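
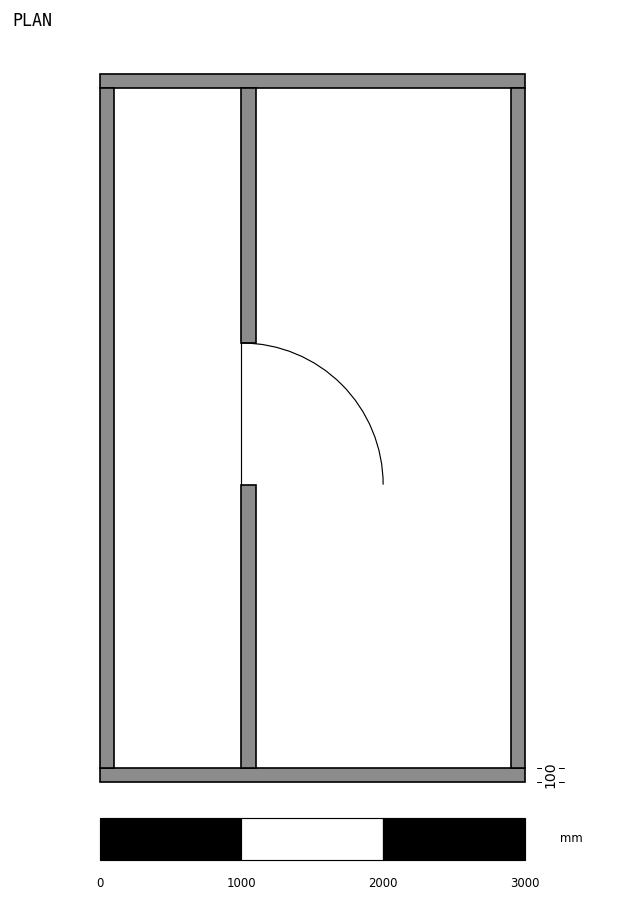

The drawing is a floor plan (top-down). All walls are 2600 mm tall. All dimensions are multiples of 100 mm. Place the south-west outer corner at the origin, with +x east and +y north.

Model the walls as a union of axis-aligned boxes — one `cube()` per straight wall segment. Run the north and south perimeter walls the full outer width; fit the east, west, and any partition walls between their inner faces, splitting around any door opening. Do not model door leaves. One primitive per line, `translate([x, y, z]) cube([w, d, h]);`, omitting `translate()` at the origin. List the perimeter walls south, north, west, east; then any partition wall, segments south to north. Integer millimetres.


cube([3000, 100, 2600]);
translate([0, 4900, 0]) cube([3000, 100, 2600]);
translate([0, 100, 0]) cube([100, 4800, 2600]);
translate([2900, 100, 0]) cube([100, 4800, 2600]);
translate([1000, 100, 0]) cube([100, 2000, 2600]);
translate([1000, 3100, 0]) cube([100, 1800, 2600]);


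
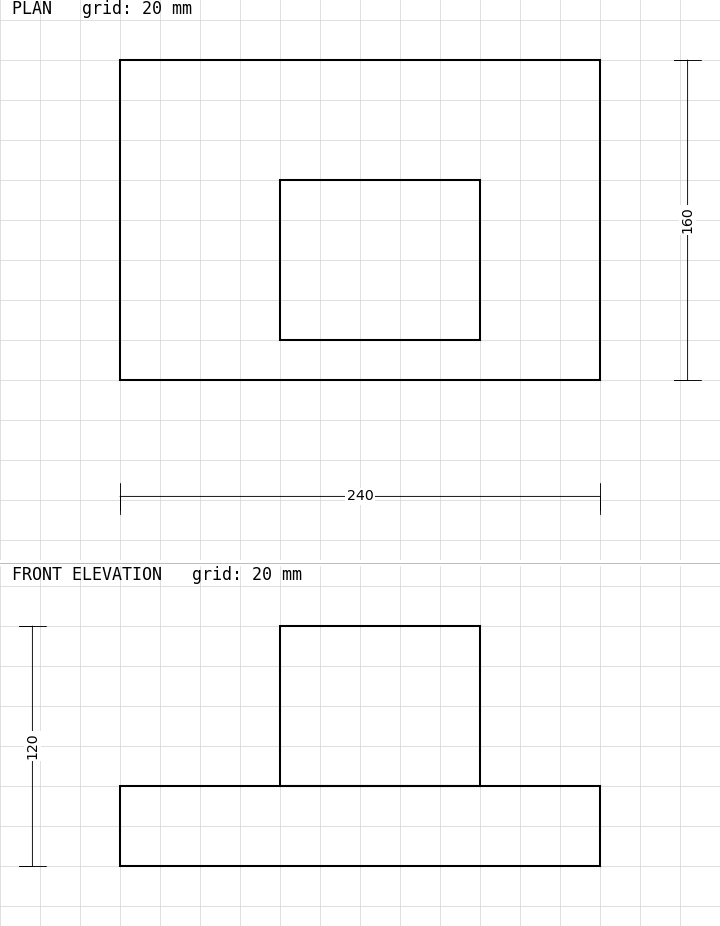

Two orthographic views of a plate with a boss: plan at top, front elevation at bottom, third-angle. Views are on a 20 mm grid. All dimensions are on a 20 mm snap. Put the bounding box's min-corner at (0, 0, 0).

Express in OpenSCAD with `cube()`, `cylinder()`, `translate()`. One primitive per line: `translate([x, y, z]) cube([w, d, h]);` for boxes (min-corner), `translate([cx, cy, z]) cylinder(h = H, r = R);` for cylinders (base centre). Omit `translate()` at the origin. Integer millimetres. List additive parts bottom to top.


cube([240, 160, 40]);
translate([80, 20, 40]) cube([100, 80, 80]);


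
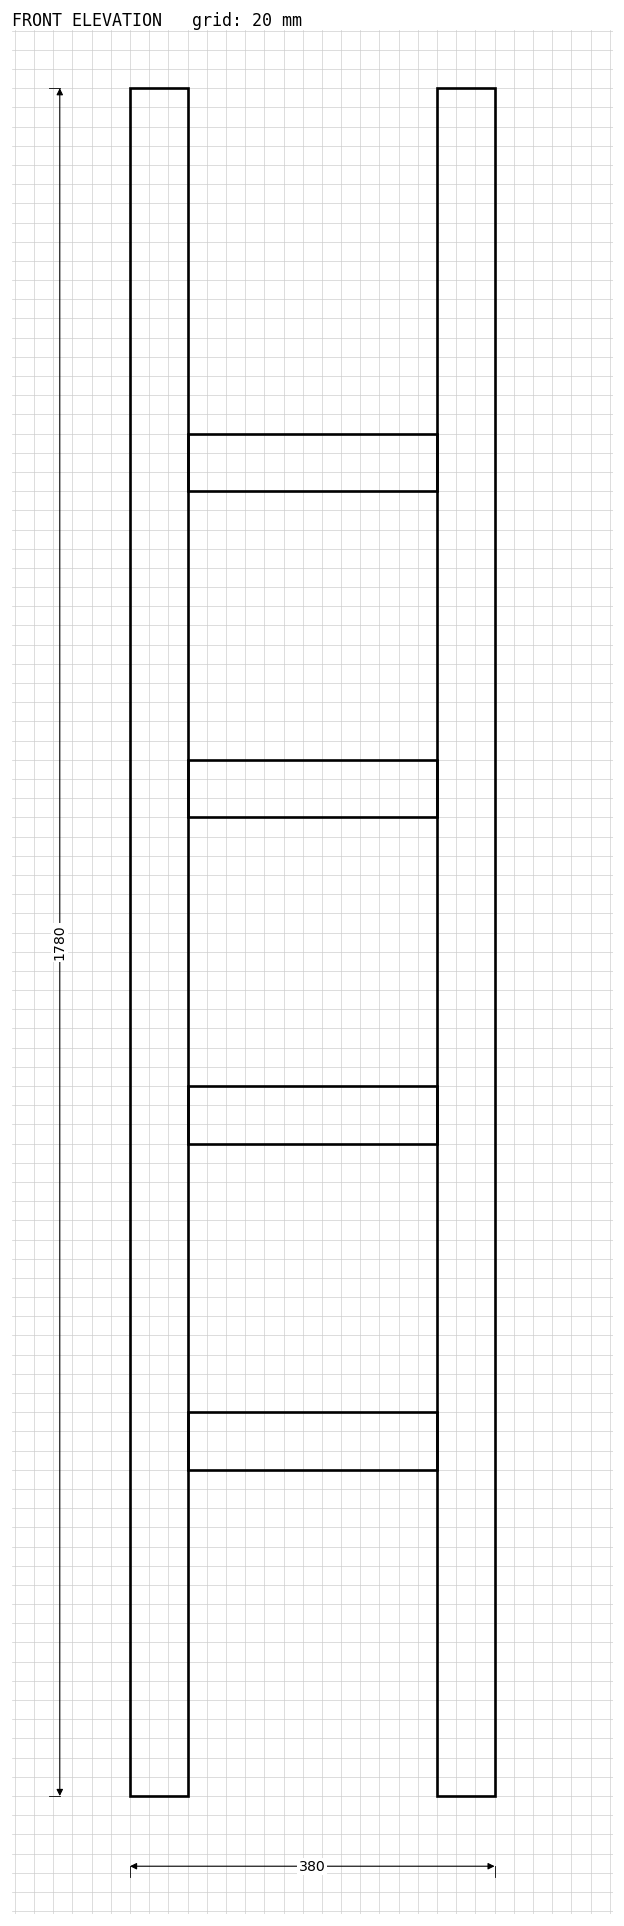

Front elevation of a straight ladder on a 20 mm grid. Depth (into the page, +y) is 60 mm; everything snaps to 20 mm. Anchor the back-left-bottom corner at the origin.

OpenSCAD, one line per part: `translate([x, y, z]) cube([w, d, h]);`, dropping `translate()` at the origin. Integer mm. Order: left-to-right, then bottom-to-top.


cube([60, 60, 1780]);
translate([60, 0, 340]) cube([260, 60, 60]);
translate([60, 0, 680]) cube([260, 60, 60]);
translate([60, 0, 1020]) cube([260, 60, 60]);
translate([60, 0, 1360]) cube([260, 60, 60]);
translate([320, 0, 0]) cube([60, 60, 1780]);


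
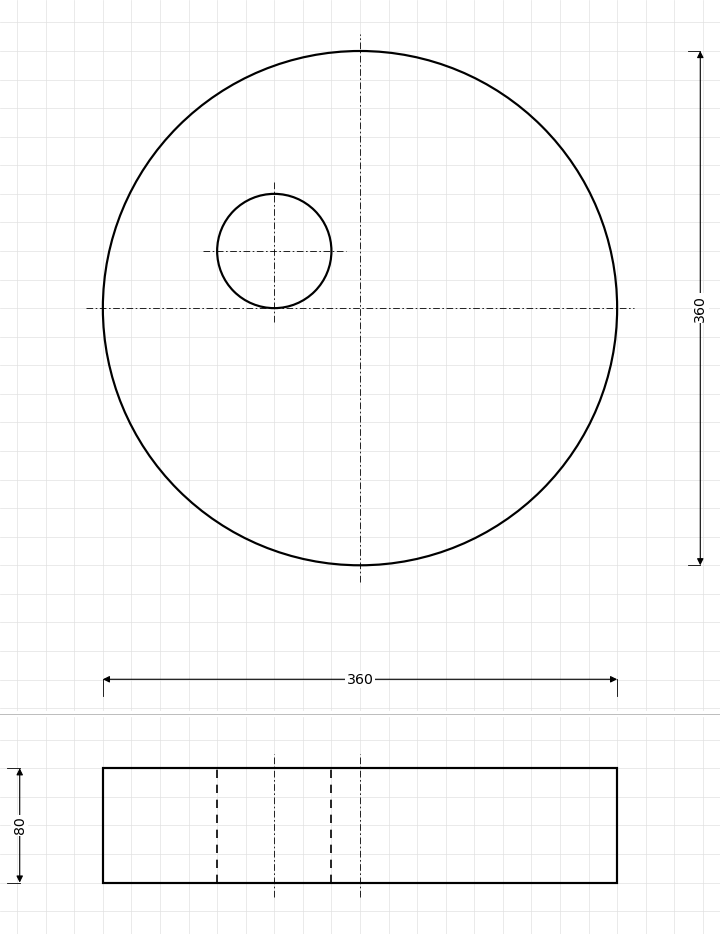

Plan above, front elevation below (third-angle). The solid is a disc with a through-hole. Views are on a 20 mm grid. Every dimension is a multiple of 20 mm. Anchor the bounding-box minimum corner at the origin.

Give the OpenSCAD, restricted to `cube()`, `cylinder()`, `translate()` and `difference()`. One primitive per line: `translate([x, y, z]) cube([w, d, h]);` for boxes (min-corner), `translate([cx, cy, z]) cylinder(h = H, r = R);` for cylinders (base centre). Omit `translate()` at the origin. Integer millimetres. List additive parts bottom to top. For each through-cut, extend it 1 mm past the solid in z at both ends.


difference() {
  translate([180, 180, 0]) cylinder(h = 80, r = 180);
  translate([120, 220, -1]) cylinder(h = 82, r = 40);
}


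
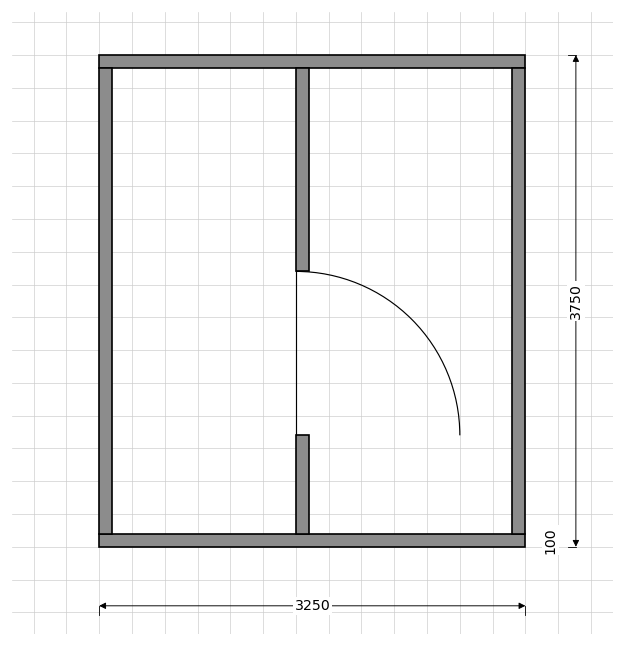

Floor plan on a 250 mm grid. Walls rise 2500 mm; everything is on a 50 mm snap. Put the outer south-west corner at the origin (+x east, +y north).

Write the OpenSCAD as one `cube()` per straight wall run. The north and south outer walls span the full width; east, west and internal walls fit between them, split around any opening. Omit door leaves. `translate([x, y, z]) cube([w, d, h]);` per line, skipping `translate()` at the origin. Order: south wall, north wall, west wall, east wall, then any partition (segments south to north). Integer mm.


cube([3250, 100, 2500]);
translate([0, 3650, 0]) cube([3250, 100, 2500]);
translate([0, 100, 0]) cube([100, 3550, 2500]);
translate([3150, 100, 0]) cube([100, 3550, 2500]);
translate([1500, 100, 0]) cube([100, 750, 2500]);
translate([1500, 2100, 0]) cube([100, 1550, 2500]);


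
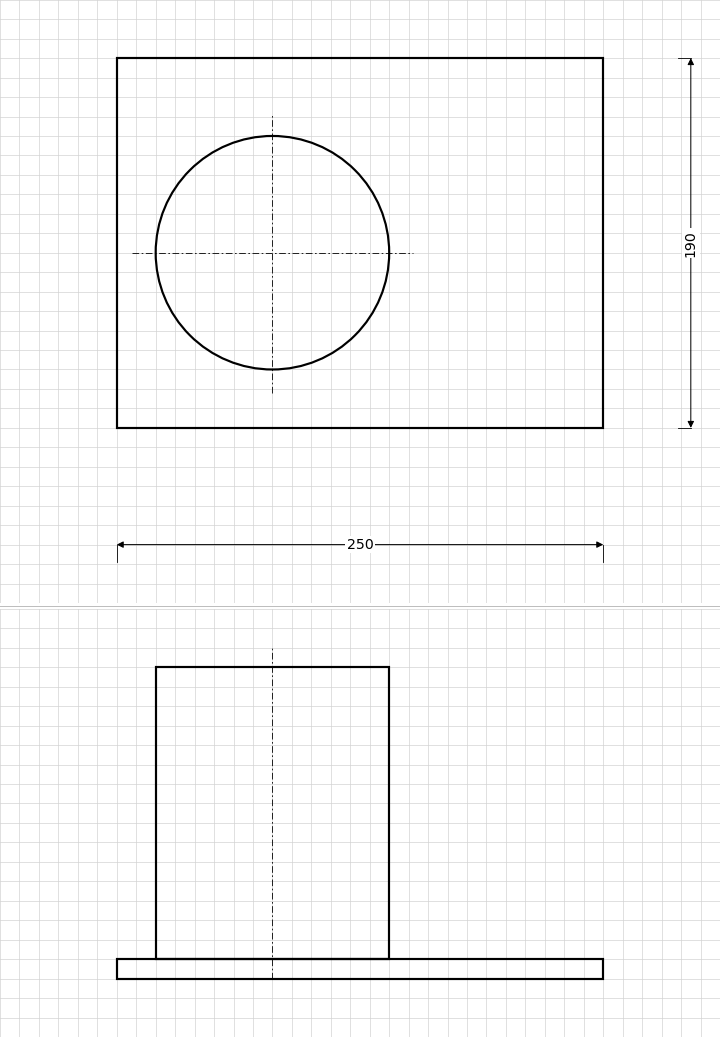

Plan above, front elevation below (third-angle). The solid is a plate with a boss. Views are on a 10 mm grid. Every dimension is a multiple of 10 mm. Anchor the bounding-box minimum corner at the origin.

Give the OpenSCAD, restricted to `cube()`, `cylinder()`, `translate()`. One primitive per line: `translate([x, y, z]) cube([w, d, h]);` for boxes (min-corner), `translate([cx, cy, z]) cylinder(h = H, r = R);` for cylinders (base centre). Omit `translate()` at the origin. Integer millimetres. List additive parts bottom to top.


cube([250, 190, 10]);
translate([80, 90, 10]) cylinder(h = 150, r = 60);


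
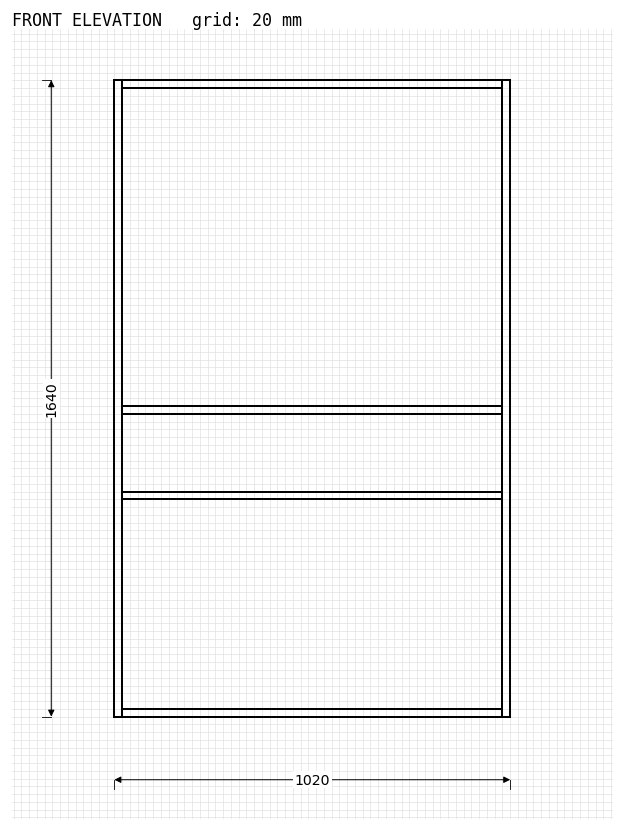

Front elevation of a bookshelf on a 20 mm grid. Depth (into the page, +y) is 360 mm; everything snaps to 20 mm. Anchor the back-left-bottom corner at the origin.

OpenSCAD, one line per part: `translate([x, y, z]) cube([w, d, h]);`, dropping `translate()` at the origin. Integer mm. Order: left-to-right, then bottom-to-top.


cube([20, 360, 1640]);
translate([20, 0, 0]) cube([980, 360, 20]);
translate([20, 0, 560]) cube([980, 360, 20]);
translate([20, 0, 780]) cube([980, 360, 20]);
translate([20, 0, 1620]) cube([980, 360, 20]);
translate([1000, 0, 0]) cube([20, 360, 1640]);


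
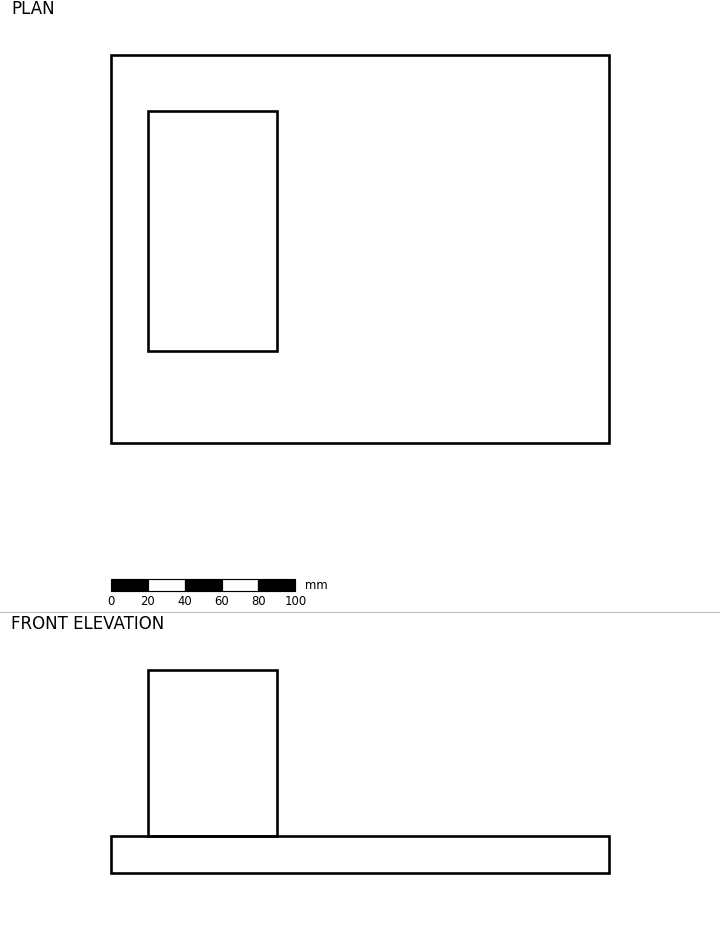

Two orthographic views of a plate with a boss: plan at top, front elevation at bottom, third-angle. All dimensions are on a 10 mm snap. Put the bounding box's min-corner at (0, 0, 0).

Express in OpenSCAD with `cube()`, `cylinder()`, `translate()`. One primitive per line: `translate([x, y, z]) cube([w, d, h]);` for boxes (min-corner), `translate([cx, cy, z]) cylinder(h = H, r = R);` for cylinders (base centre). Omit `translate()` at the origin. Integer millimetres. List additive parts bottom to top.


cube([270, 210, 20]);
translate([20, 50, 20]) cube([70, 130, 90]);


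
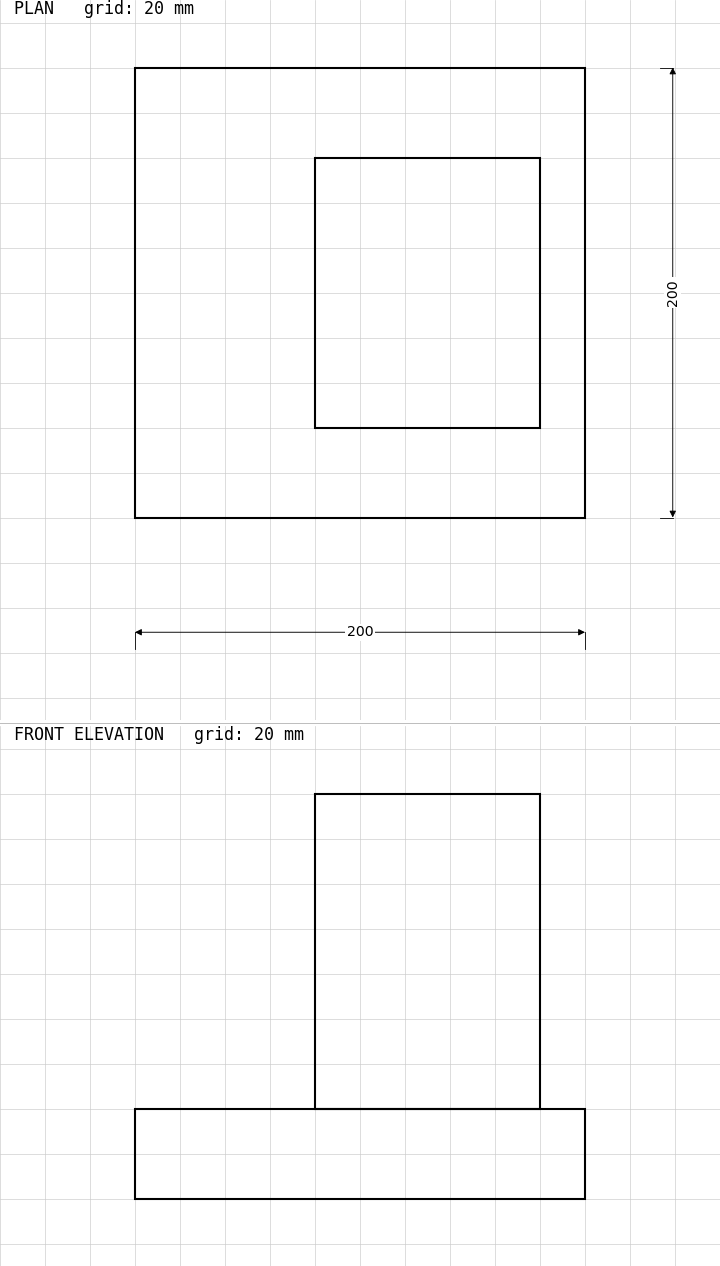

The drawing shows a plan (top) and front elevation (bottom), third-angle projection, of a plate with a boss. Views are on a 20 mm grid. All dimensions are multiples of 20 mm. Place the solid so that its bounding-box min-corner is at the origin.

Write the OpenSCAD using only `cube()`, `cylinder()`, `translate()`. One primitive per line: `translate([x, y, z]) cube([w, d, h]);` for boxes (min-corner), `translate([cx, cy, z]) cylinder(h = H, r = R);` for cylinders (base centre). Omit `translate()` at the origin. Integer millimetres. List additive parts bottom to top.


cube([200, 200, 40]);
translate([80, 40, 40]) cube([100, 120, 140]);


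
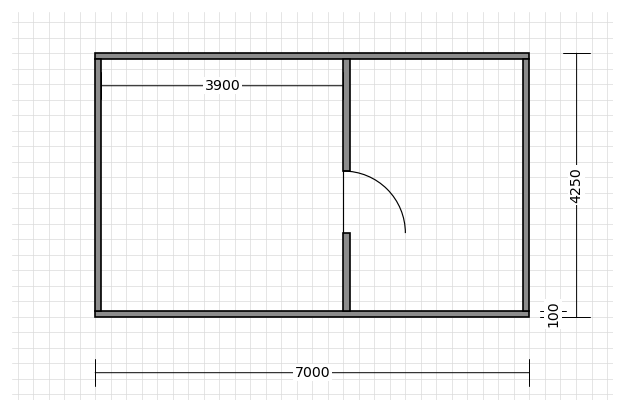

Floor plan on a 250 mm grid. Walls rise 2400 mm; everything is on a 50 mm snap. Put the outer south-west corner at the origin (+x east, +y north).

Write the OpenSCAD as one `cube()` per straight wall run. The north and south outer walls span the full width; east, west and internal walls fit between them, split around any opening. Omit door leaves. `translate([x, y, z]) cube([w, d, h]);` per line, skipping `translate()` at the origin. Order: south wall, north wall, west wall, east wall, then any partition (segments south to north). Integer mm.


cube([7000, 100, 2400]);
translate([0, 4150, 0]) cube([7000, 100, 2400]);
translate([0, 100, 0]) cube([100, 4050, 2400]);
translate([6900, 100, 0]) cube([100, 4050, 2400]);
translate([4000, 100, 0]) cube([100, 1250, 2400]);
translate([4000, 2350, 0]) cube([100, 1800, 2400]);


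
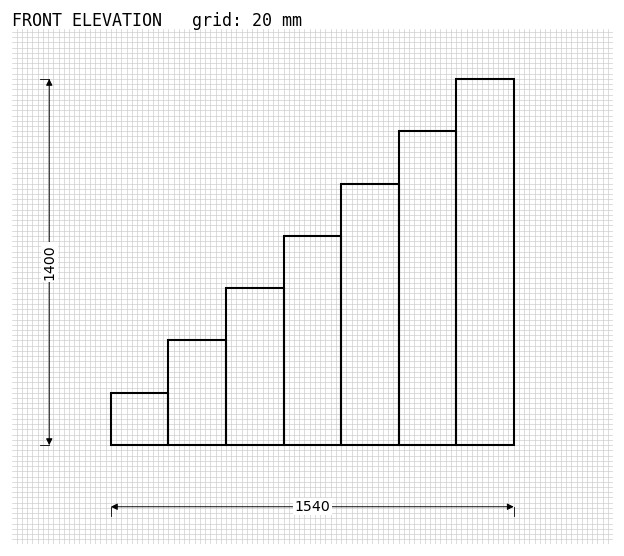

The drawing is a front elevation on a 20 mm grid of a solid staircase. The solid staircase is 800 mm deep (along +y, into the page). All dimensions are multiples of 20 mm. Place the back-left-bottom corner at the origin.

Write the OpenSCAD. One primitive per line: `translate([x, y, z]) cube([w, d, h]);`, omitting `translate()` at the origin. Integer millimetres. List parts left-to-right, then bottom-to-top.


cube([220, 800, 200]);
translate([220, 0, 0]) cube([220, 800, 400]);
translate([440, 0, 0]) cube([220, 800, 600]);
translate([660, 0, 0]) cube([220, 800, 800]);
translate([880, 0, 0]) cube([220, 800, 1000]);
translate([1100, 0, 0]) cube([220, 800, 1200]);
translate([1320, 0, 0]) cube([220, 800, 1400]);


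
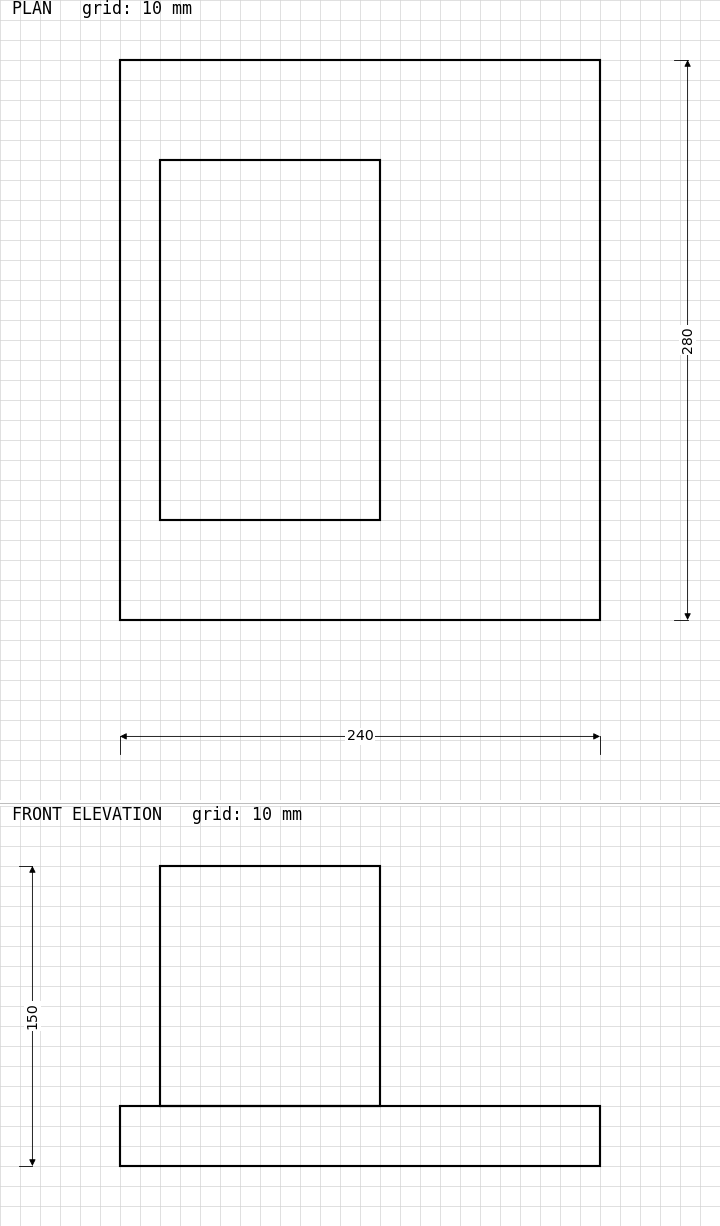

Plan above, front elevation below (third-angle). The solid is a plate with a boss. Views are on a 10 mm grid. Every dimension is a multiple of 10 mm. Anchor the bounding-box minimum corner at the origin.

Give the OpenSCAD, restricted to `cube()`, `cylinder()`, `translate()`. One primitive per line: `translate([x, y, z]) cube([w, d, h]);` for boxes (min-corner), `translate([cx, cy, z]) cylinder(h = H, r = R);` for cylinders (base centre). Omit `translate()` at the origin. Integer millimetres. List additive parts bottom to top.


cube([240, 280, 30]);
translate([20, 50, 30]) cube([110, 180, 120]);


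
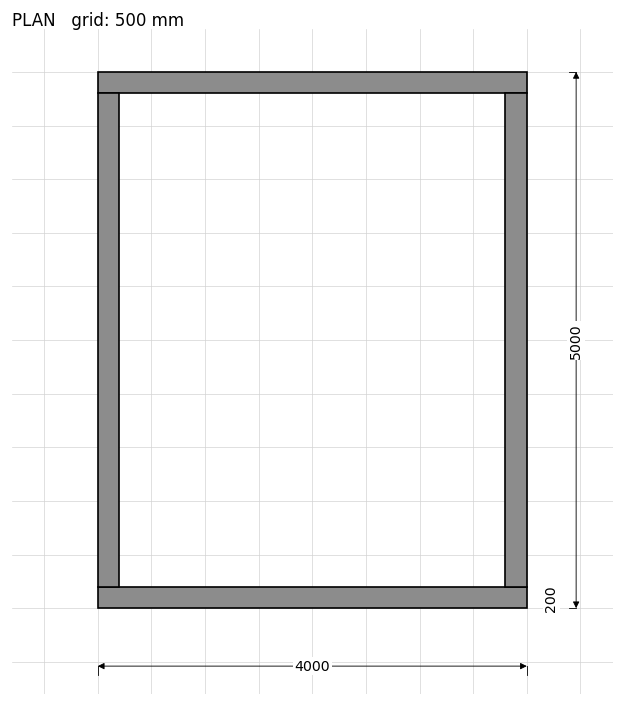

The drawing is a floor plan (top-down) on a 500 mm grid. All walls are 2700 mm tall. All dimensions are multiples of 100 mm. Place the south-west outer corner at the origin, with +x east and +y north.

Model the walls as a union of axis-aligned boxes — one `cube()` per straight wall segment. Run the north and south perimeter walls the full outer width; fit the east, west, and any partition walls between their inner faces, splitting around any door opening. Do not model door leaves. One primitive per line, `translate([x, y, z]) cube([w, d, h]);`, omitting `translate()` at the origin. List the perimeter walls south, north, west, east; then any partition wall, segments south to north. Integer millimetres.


cube([4000, 200, 2700]);
translate([0, 4800, 0]) cube([4000, 200, 2700]);
translate([0, 200, 0]) cube([200, 4600, 2700]);
translate([3800, 200, 0]) cube([200, 4600, 2700]);


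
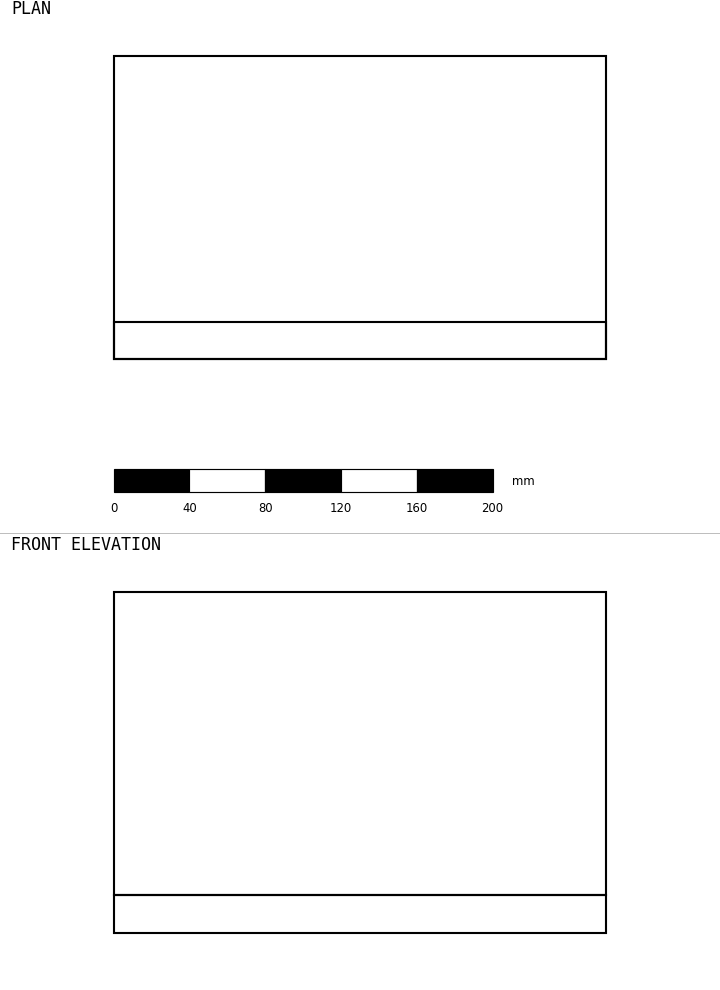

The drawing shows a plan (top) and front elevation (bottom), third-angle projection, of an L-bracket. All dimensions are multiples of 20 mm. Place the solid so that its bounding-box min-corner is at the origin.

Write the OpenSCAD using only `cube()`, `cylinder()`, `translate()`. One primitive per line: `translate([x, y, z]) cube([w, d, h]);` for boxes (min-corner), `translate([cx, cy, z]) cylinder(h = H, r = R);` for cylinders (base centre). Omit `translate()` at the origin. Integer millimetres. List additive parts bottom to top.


cube([260, 160, 20]);
translate([0, 0, 20]) cube([260, 20, 160]);


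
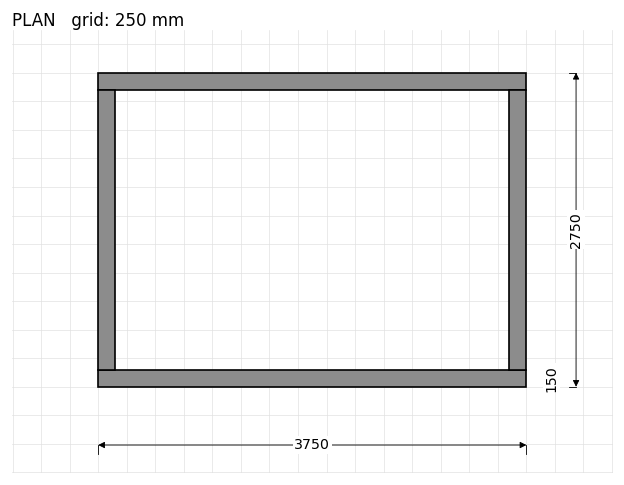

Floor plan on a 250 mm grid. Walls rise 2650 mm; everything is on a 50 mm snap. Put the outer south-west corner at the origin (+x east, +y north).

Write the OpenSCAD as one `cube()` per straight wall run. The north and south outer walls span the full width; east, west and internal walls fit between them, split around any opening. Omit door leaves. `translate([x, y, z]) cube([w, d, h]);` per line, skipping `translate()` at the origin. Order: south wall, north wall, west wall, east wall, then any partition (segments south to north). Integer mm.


cube([3750, 150, 2650]);
translate([0, 2600, 0]) cube([3750, 150, 2650]);
translate([0, 150, 0]) cube([150, 2450, 2650]);
translate([3600, 150, 0]) cube([150, 2450, 2650]);


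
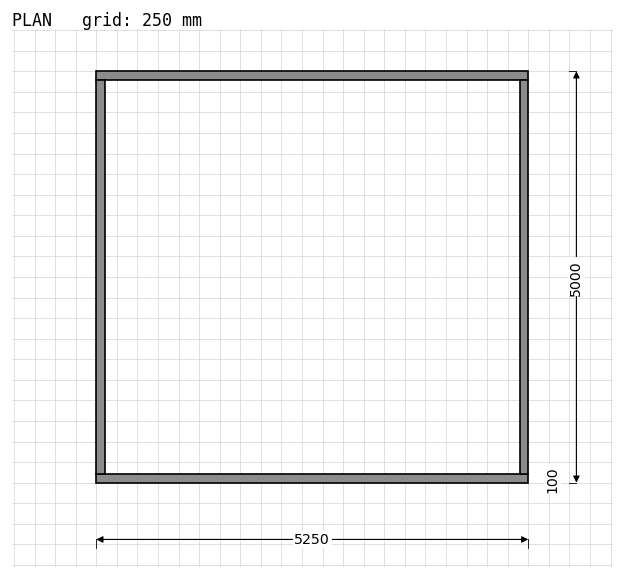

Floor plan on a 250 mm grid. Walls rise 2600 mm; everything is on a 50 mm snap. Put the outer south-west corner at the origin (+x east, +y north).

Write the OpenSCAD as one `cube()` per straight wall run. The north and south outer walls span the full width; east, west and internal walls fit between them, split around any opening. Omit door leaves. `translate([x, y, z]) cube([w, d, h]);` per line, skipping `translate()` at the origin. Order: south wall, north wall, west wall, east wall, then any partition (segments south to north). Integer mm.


cube([5250, 100, 2600]);
translate([0, 4900, 0]) cube([5250, 100, 2600]);
translate([0, 100, 0]) cube([100, 4800, 2600]);
translate([5150, 100, 0]) cube([100, 4800, 2600]);


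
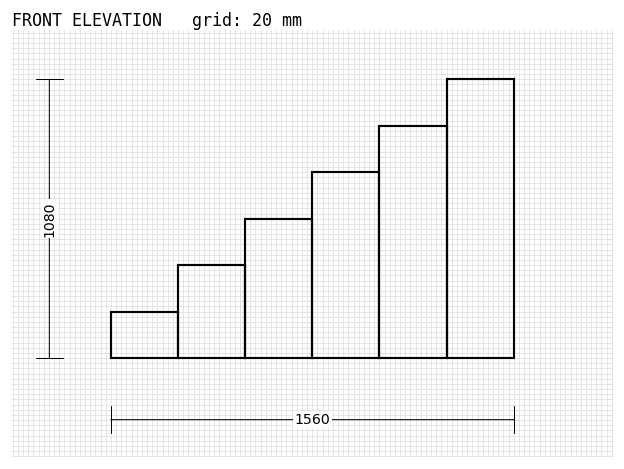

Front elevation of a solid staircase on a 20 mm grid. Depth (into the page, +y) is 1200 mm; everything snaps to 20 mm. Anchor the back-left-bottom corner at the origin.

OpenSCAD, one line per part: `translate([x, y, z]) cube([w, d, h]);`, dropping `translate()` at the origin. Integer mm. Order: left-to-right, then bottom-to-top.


cube([260, 1200, 180]);
translate([260, 0, 0]) cube([260, 1200, 360]);
translate([520, 0, 0]) cube([260, 1200, 540]);
translate([780, 0, 0]) cube([260, 1200, 720]);
translate([1040, 0, 0]) cube([260, 1200, 900]);
translate([1300, 0, 0]) cube([260, 1200, 1080]);


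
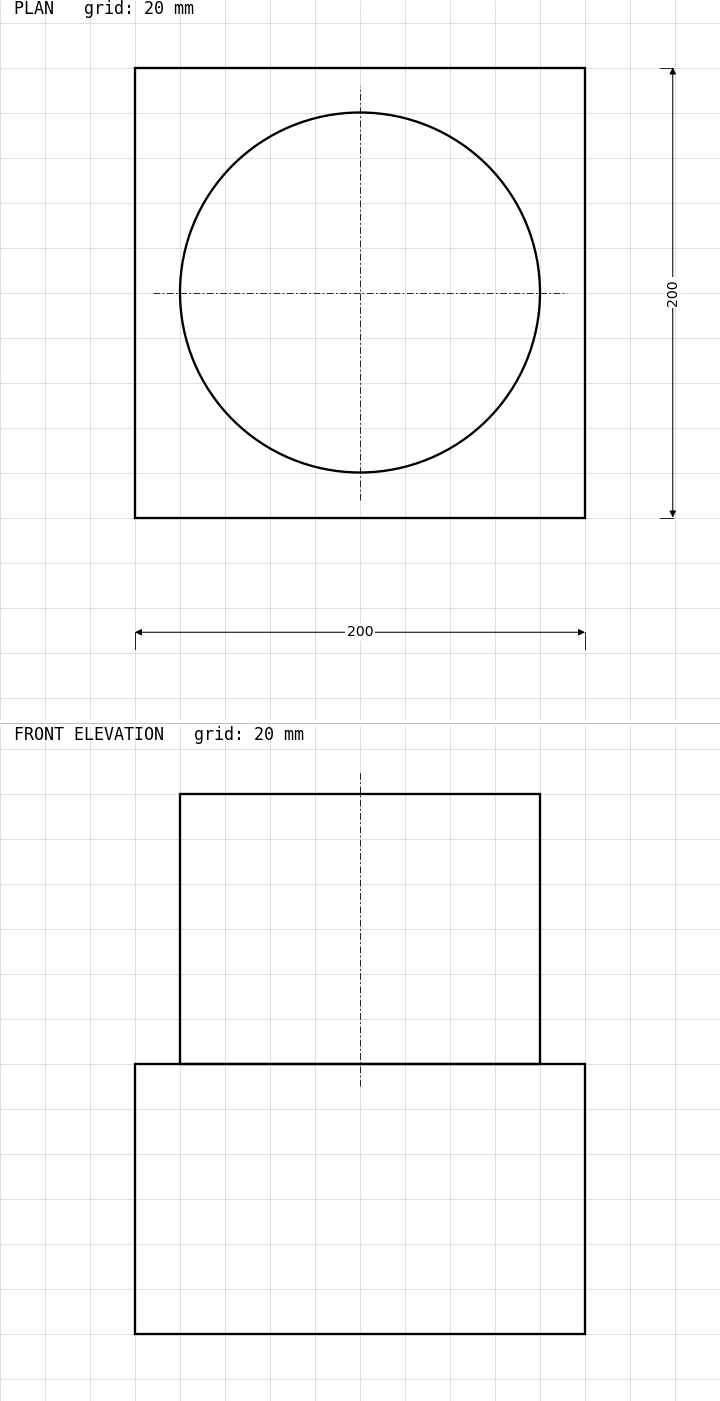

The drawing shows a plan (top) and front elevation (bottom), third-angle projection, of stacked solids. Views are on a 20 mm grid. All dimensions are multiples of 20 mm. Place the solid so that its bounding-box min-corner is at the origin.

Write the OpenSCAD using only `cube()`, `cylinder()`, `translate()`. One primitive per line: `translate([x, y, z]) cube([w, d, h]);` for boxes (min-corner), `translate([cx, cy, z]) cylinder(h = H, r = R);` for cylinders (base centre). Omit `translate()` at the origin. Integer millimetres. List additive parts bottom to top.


cube([200, 200, 120]);
translate([100, 100, 120]) cylinder(h = 120, r = 80);


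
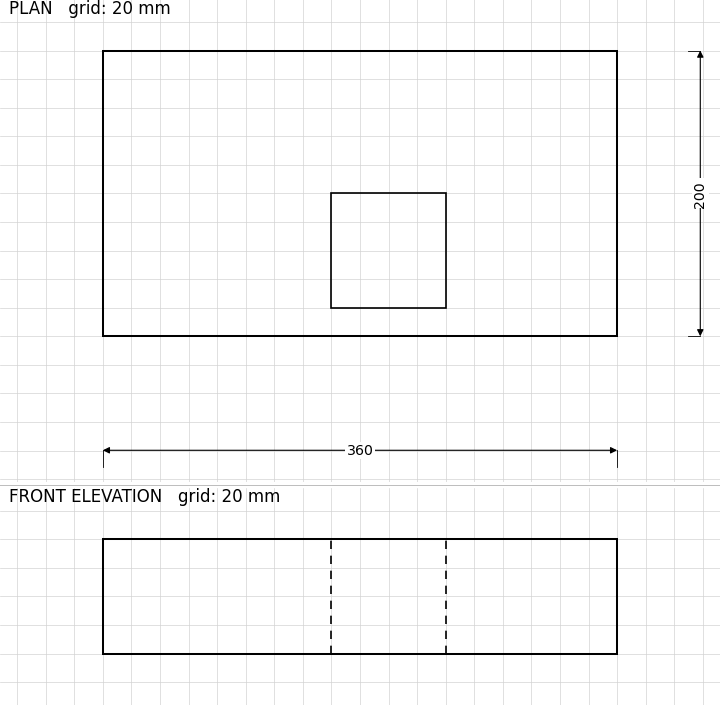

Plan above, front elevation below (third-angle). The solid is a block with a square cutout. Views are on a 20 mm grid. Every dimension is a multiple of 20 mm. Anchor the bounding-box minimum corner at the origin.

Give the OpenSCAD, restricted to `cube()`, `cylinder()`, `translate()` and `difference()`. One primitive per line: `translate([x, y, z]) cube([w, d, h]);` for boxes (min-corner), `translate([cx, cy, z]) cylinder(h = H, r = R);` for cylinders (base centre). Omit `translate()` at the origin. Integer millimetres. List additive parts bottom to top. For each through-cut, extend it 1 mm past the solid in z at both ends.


difference() {
  cube([360, 200, 80]);
  translate([160, 20, -1]) cube([80, 80, 82]);
}


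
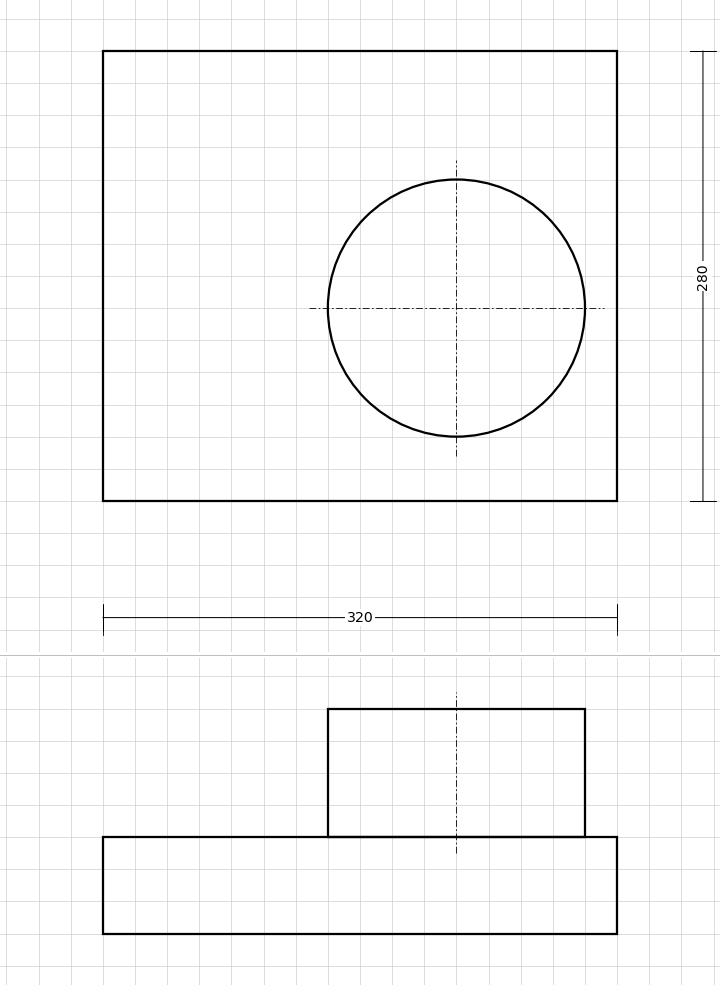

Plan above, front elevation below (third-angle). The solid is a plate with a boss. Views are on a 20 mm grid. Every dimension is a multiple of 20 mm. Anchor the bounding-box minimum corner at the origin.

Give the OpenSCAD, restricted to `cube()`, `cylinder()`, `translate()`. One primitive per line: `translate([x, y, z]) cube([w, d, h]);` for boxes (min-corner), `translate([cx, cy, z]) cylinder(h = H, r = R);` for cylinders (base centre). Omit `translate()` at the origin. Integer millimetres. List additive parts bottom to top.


cube([320, 280, 60]);
translate([220, 120, 60]) cylinder(h = 80, r = 80);


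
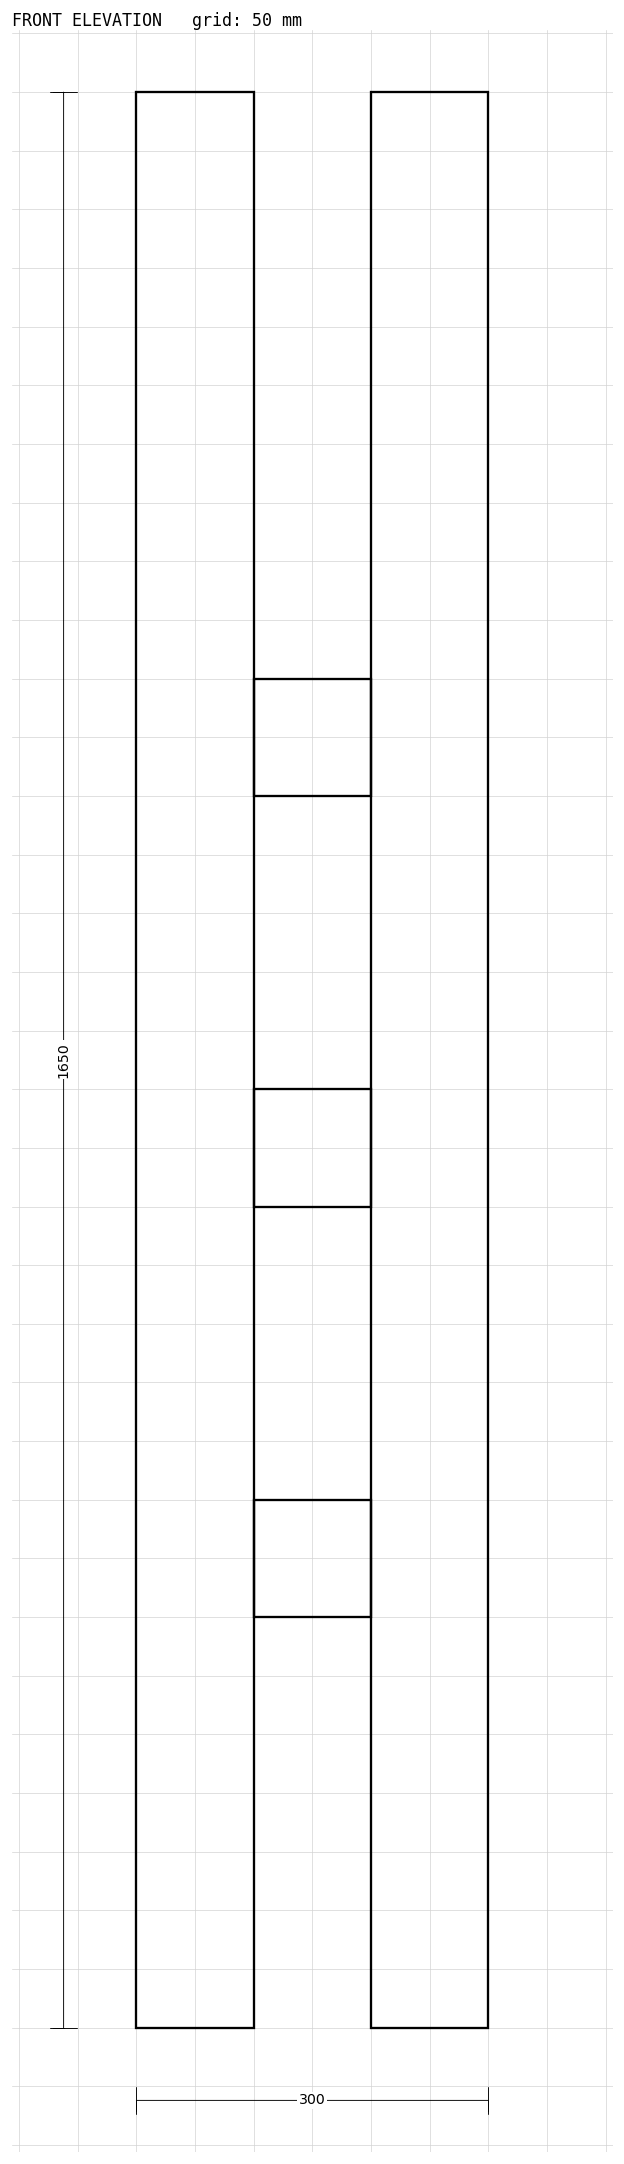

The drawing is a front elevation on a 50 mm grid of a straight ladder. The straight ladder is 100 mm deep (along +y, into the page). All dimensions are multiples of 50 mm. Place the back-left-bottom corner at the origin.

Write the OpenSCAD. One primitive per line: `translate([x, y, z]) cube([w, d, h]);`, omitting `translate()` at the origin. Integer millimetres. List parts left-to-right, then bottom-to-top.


cube([100, 100, 1650]);
translate([100, 0, 350]) cube([100, 100, 100]);
translate([100, 0, 700]) cube([100, 100, 100]);
translate([100, 0, 1050]) cube([100, 100, 100]);
translate([200, 0, 0]) cube([100, 100, 1650]);


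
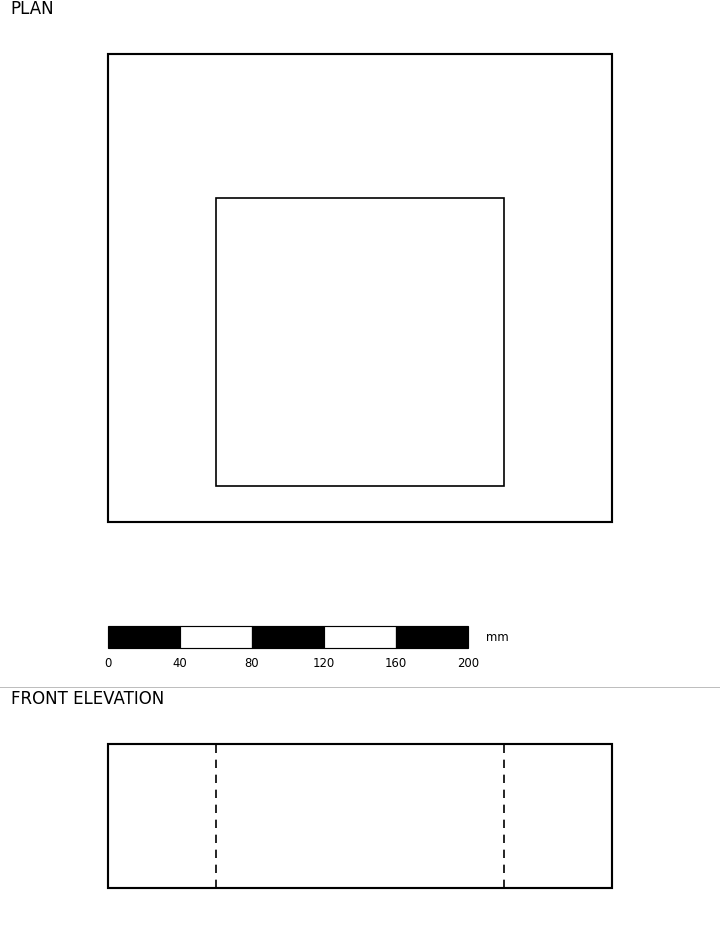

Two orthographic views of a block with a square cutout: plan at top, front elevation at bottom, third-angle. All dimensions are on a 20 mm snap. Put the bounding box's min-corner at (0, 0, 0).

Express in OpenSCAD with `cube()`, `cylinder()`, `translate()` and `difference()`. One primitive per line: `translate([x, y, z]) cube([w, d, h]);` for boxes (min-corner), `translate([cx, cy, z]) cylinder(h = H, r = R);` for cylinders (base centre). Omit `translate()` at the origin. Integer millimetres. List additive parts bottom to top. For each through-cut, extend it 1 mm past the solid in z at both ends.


difference() {
  cube([280, 260, 80]);
  translate([60, 20, -1]) cube([160, 160, 82]);
}


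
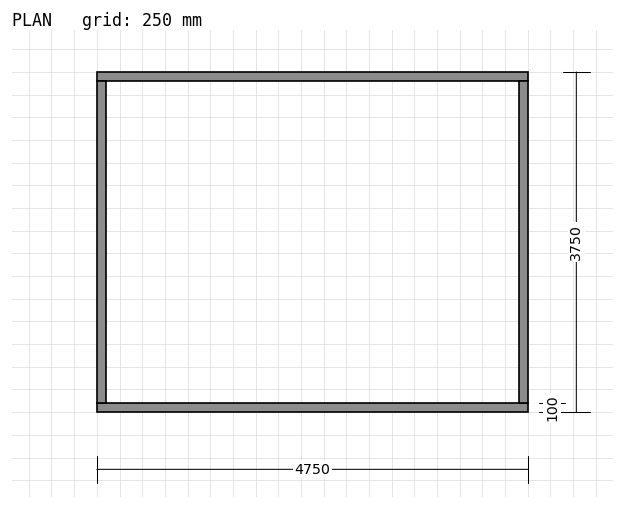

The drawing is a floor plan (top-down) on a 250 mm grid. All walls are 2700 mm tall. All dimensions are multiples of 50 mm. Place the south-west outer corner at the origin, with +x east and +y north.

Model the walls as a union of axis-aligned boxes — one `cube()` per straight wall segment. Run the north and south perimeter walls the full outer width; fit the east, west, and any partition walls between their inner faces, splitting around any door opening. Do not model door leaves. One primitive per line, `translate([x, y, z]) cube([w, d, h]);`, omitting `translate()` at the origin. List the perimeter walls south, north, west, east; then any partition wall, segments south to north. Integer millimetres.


cube([4750, 100, 2700]);
translate([0, 3650, 0]) cube([4750, 100, 2700]);
translate([0, 100, 0]) cube([100, 3550, 2700]);
translate([4650, 100, 0]) cube([100, 3550, 2700]);


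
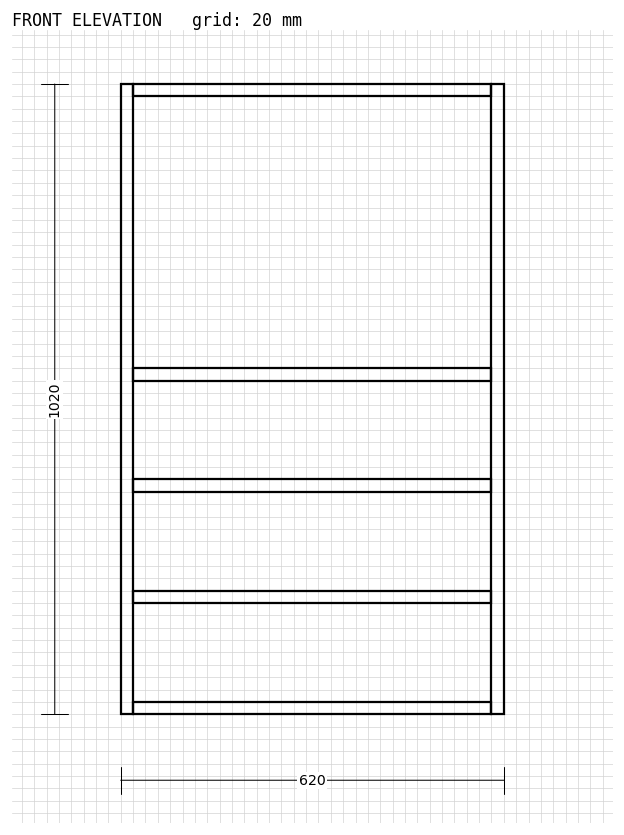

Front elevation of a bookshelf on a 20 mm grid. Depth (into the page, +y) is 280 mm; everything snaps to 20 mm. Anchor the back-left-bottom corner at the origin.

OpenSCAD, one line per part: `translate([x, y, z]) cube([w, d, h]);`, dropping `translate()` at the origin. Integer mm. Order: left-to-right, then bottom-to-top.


cube([20, 280, 1020]);
translate([20, 0, 0]) cube([580, 280, 20]);
translate([20, 0, 180]) cube([580, 280, 20]);
translate([20, 0, 360]) cube([580, 280, 20]);
translate([20, 0, 540]) cube([580, 280, 20]);
translate([20, 0, 1000]) cube([580, 280, 20]);
translate([600, 0, 0]) cube([20, 280, 1020]);


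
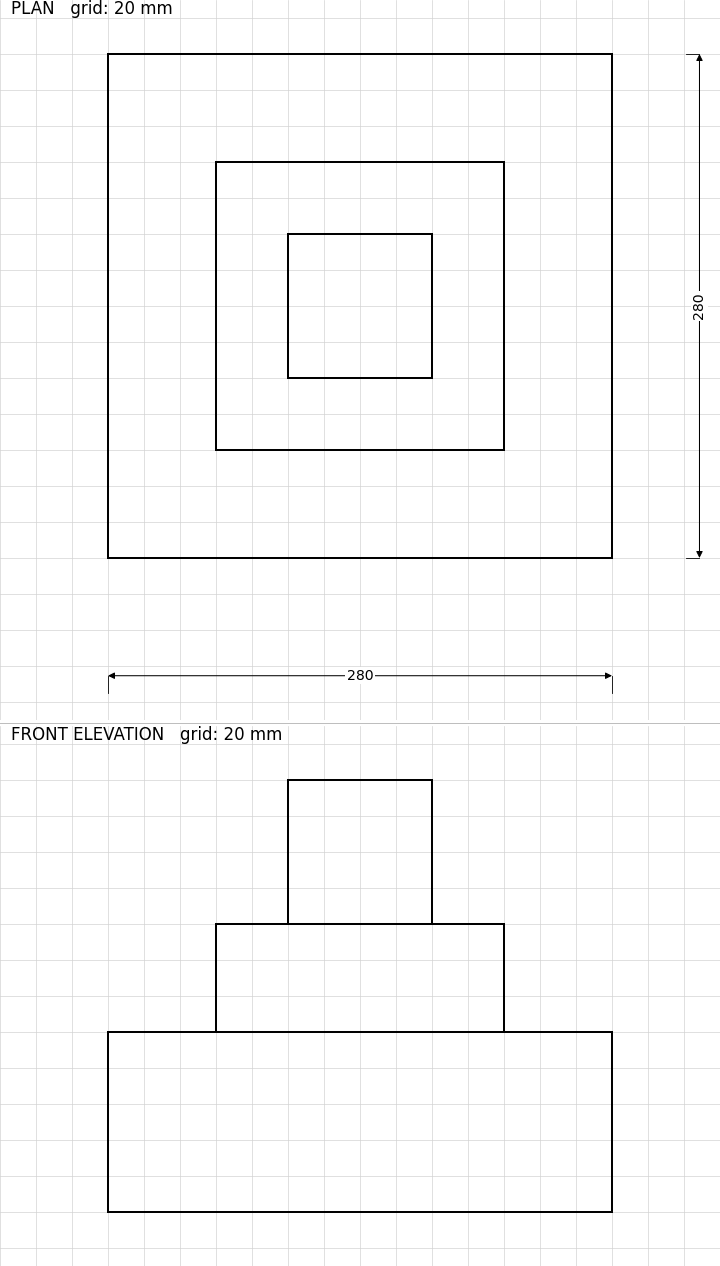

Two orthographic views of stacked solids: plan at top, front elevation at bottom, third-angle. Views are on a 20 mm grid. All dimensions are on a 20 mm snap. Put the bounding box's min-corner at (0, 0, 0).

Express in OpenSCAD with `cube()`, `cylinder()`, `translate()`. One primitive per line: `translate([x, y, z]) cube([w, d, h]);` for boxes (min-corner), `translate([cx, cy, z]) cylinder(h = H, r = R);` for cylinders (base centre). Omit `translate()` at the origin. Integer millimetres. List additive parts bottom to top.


cube([280, 280, 100]);
translate([60, 60, 100]) cube([160, 160, 60]);
translate([100, 100, 160]) cube([80, 80, 80]);


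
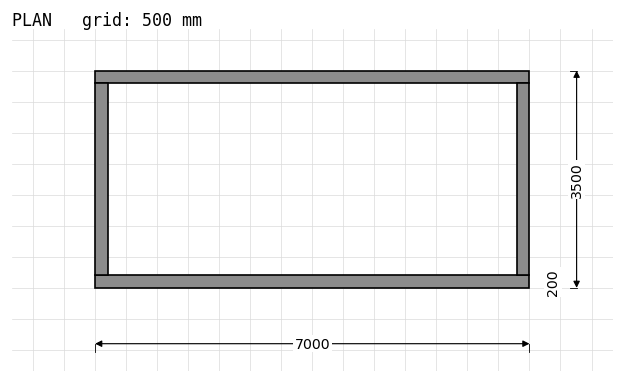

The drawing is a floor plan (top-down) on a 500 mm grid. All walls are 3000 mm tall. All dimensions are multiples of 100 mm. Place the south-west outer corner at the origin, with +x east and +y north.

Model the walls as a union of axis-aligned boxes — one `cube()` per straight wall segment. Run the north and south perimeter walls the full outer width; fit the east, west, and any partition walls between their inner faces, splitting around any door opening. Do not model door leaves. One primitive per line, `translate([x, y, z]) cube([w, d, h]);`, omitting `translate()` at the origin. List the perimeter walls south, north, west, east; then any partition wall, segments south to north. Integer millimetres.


cube([7000, 200, 3000]);
translate([0, 3300, 0]) cube([7000, 200, 3000]);
translate([0, 200, 0]) cube([200, 3100, 3000]);
translate([6800, 200, 0]) cube([200, 3100, 3000]);


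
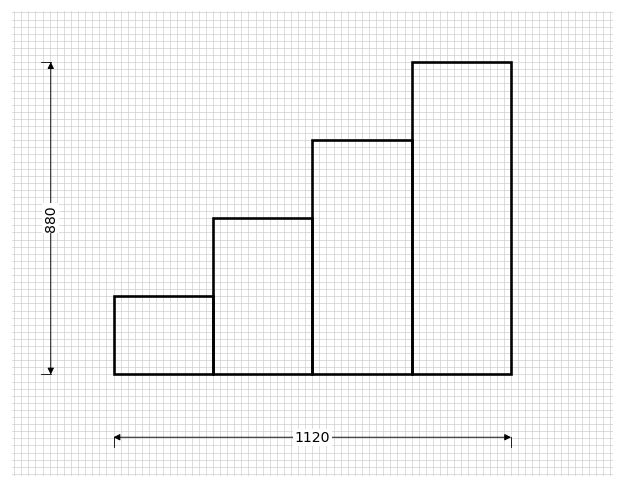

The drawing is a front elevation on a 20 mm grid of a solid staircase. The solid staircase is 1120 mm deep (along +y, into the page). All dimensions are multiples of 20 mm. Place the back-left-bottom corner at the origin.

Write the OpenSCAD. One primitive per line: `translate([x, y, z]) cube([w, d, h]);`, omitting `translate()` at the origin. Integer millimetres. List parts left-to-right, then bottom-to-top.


cube([280, 1120, 220]);
translate([280, 0, 0]) cube([280, 1120, 440]);
translate([560, 0, 0]) cube([280, 1120, 660]);
translate([840, 0, 0]) cube([280, 1120, 880]);


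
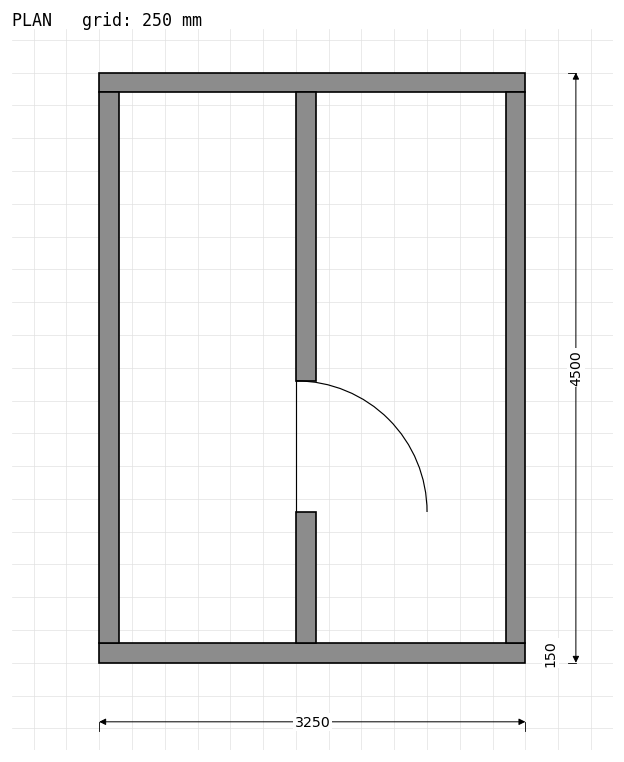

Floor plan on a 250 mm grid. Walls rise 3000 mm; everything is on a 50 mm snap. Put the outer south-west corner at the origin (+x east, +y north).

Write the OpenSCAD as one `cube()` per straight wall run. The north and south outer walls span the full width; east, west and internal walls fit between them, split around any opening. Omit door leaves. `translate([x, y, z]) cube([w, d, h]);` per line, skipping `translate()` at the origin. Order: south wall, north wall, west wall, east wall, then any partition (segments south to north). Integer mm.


cube([3250, 150, 3000]);
translate([0, 4350, 0]) cube([3250, 150, 3000]);
translate([0, 150, 0]) cube([150, 4200, 3000]);
translate([3100, 150, 0]) cube([150, 4200, 3000]);
translate([1500, 150, 0]) cube([150, 1000, 3000]);
translate([1500, 2150, 0]) cube([150, 2200, 3000]);


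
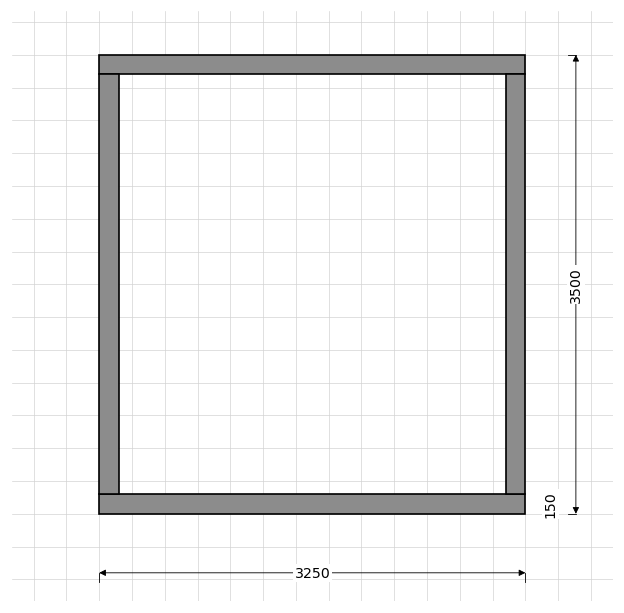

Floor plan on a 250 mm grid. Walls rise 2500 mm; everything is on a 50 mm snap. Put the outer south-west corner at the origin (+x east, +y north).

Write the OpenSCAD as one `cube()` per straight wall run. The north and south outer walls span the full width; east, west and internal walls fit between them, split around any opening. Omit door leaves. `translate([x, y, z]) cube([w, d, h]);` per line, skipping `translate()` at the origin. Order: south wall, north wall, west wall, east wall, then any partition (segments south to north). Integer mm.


cube([3250, 150, 2500]);
translate([0, 3350, 0]) cube([3250, 150, 2500]);
translate([0, 150, 0]) cube([150, 3200, 2500]);
translate([3100, 150, 0]) cube([150, 3200, 2500]);


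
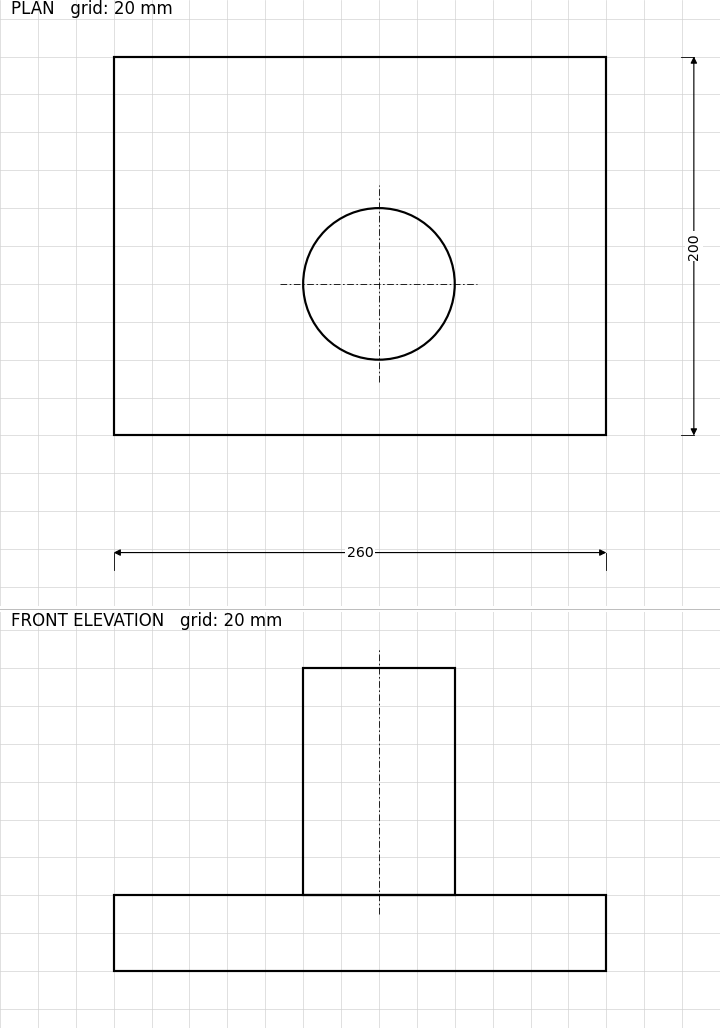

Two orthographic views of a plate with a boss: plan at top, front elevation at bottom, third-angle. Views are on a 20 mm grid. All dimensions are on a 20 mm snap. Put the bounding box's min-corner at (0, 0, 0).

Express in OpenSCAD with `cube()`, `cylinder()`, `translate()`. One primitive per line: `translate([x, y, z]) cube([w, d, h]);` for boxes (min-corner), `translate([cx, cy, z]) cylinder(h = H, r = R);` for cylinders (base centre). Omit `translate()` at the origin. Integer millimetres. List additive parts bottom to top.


cube([260, 200, 40]);
translate([140, 80, 40]) cylinder(h = 120, r = 40);


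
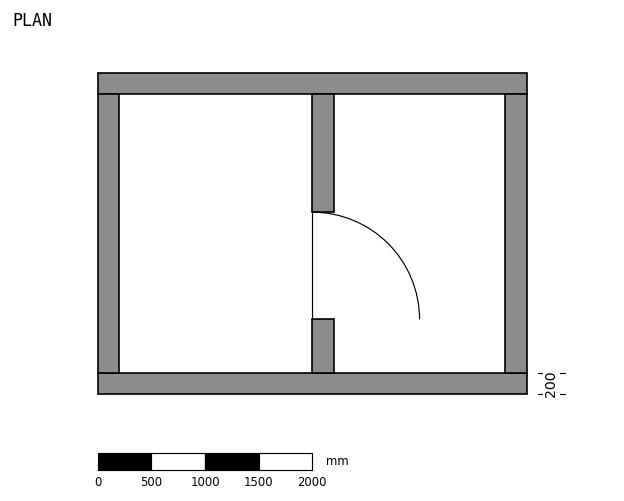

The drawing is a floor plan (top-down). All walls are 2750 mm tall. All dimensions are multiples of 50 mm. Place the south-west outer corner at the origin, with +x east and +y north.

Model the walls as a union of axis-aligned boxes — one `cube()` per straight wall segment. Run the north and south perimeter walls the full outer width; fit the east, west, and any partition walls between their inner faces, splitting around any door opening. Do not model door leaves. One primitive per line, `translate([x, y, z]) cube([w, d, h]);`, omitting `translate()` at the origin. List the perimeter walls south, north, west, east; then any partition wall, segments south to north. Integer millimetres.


cube([4000, 200, 2750]);
translate([0, 2800, 0]) cube([4000, 200, 2750]);
translate([0, 200, 0]) cube([200, 2600, 2750]);
translate([3800, 200, 0]) cube([200, 2600, 2750]);
translate([2000, 200, 0]) cube([200, 500, 2750]);
translate([2000, 1700, 0]) cube([200, 1100, 2750]);


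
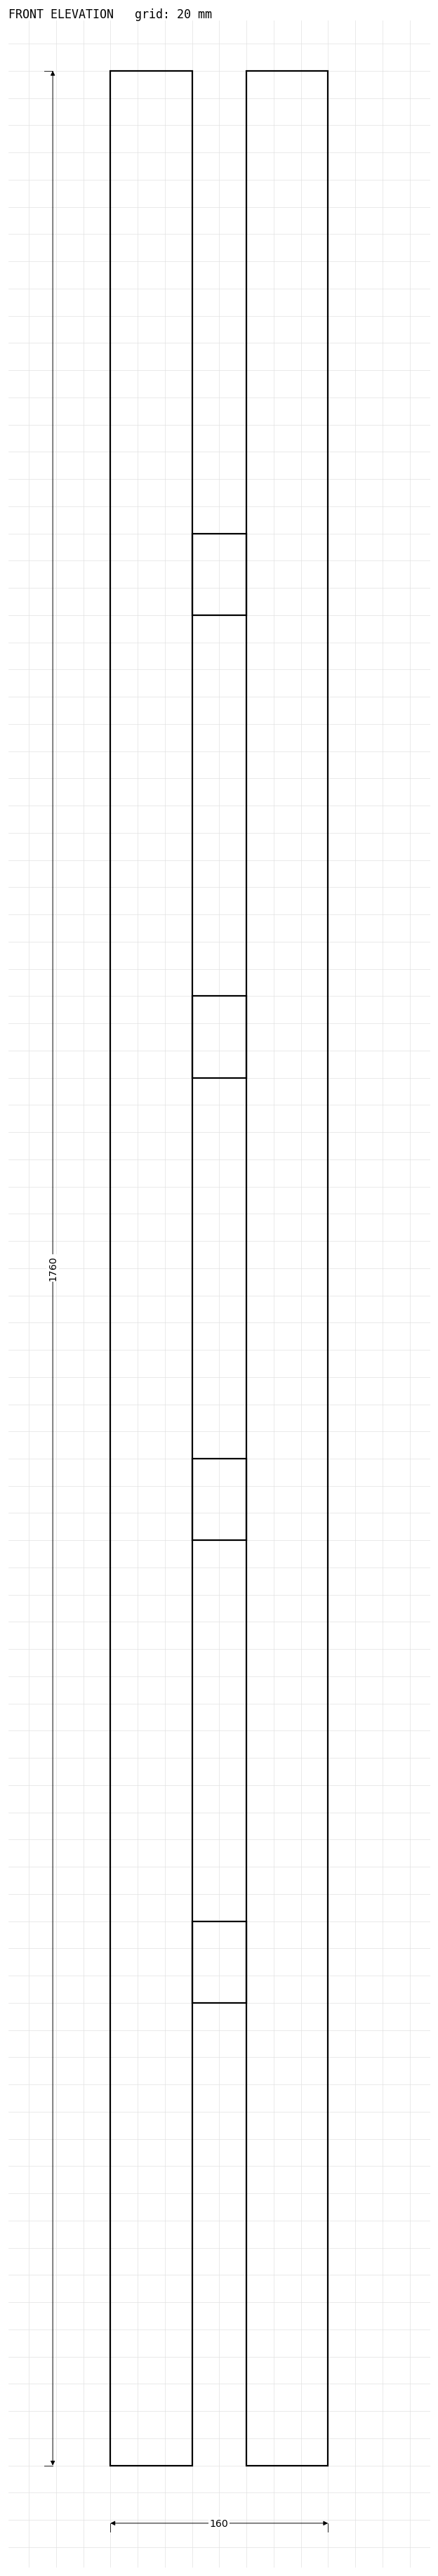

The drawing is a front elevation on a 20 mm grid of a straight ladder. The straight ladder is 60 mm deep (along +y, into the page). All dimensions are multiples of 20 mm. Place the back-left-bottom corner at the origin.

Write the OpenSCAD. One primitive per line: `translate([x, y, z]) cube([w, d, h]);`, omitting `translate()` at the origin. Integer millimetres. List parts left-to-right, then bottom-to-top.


cube([60, 60, 1760]);
translate([60, 0, 340]) cube([40, 60, 60]);
translate([60, 0, 680]) cube([40, 60, 60]);
translate([60, 0, 1020]) cube([40, 60, 60]);
translate([60, 0, 1360]) cube([40, 60, 60]);
translate([100, 0, 0]) cube([60, 60, 1760]);


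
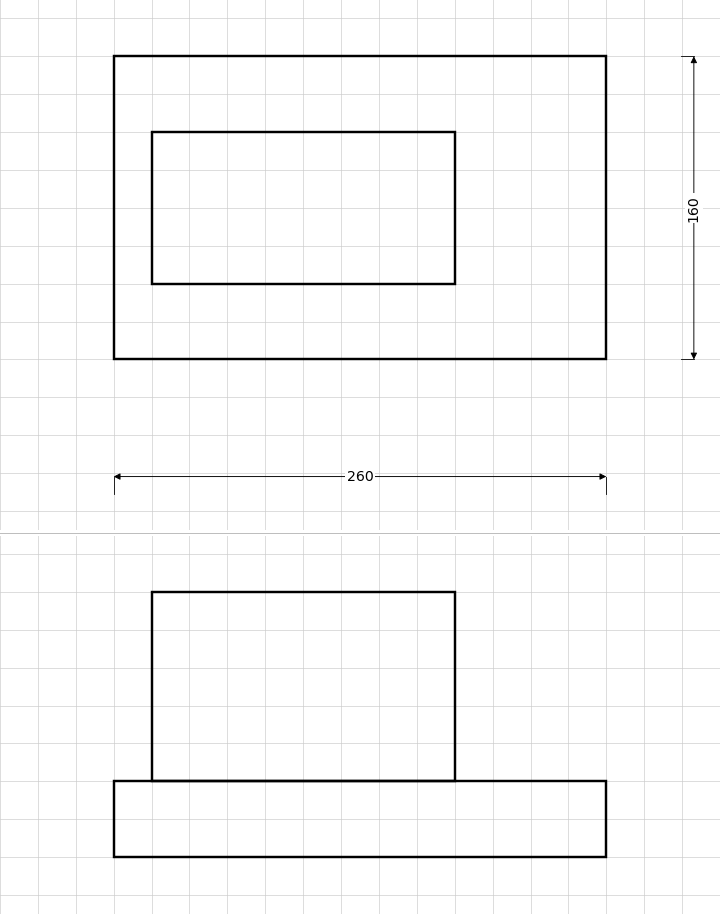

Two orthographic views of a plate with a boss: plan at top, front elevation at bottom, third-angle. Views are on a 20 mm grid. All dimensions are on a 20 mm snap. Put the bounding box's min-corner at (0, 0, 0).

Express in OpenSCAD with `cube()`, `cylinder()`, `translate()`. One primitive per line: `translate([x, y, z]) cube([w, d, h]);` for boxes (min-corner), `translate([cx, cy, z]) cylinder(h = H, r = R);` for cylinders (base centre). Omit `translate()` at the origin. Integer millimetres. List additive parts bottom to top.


cube([260, 160, 40]);
translate([20, 40, 40]) cube([160, 80, 100]);


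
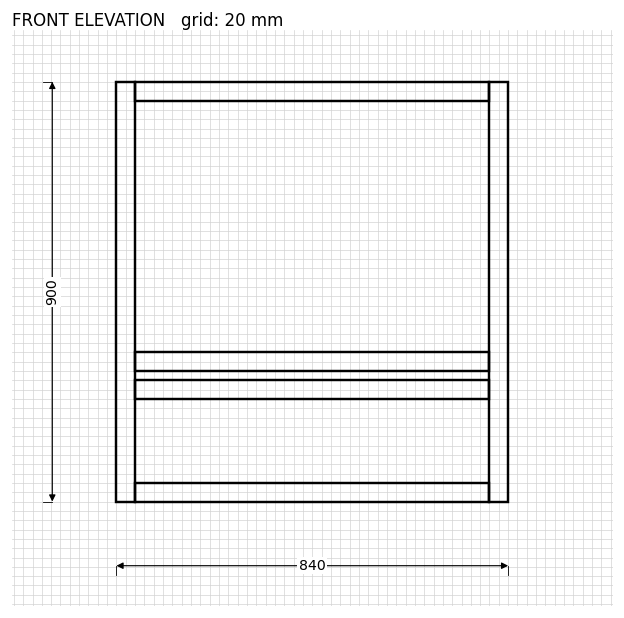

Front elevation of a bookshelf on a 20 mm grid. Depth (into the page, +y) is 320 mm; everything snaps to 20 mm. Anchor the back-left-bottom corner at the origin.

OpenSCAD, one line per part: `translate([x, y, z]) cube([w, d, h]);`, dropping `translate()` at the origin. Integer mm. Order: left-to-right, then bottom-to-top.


cube([40, 320, 900]);
translate([40, 0, 0]) cube([760, 320, 40]);
translate([40, 0, 220]) cube([760, 320, 40]);
translate([40, 0, 280]) cube([760, 320, 40]);
translate([40, 0, 860]) cube([760, 320, 40]);
translate([800, 0, 0]) cube([40, 320, 900]);


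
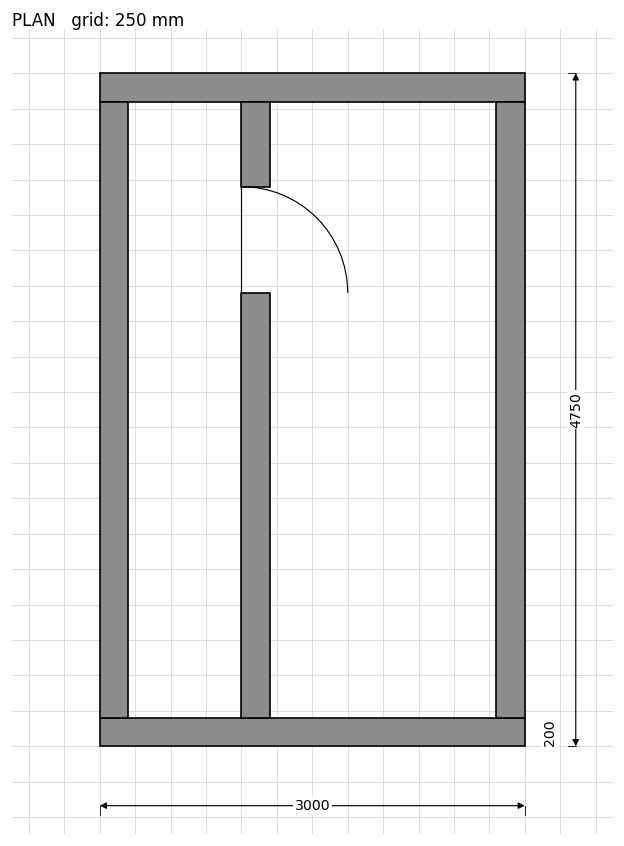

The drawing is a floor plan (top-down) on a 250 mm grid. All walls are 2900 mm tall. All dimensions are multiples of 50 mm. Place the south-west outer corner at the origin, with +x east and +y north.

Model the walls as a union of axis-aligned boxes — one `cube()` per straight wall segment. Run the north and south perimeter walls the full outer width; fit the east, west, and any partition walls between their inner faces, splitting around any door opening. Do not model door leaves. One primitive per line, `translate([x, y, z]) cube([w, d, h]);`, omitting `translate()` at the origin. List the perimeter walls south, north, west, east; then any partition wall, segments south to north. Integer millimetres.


cube([3000, 200, 2900]);
translate([0, 4550, 0]) cube([3000, 200, 2900]);
translate([0, 200, 0]) cube([200, 4350, 2900]);
translate([2800, 200, 0]) cube([200, 4350, 2900]);
translate([1000, 200, 0]) cube([200, 3000, 2900]);
translate([1000, 3950, 0]) cube([200, 600, 2900]);


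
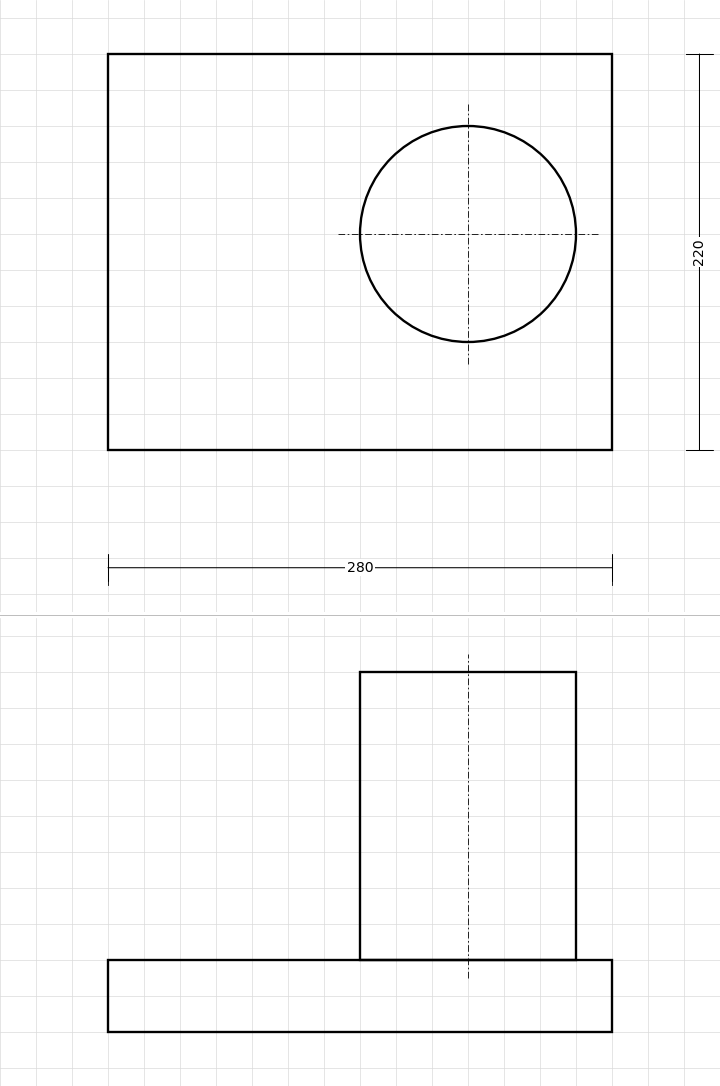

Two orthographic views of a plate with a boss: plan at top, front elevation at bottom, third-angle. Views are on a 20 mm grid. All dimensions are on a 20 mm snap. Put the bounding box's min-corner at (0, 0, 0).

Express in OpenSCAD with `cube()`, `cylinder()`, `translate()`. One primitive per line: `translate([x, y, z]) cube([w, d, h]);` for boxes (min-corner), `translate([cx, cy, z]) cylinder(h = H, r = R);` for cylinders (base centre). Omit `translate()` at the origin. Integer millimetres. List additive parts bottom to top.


cube([280, 220, 40]);
translate([200, 120, 40]) cylinder(h = 160, r = 60);
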